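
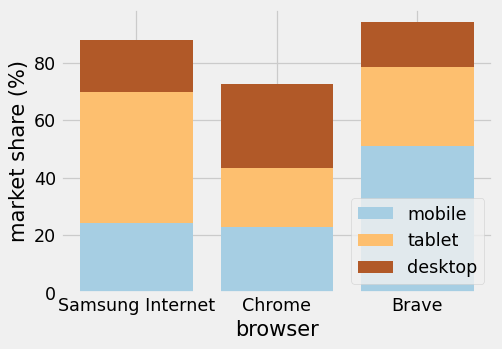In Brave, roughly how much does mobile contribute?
≈ 50

mobile top ≈ 50, bottom ≈ 0; segment ≈ 50.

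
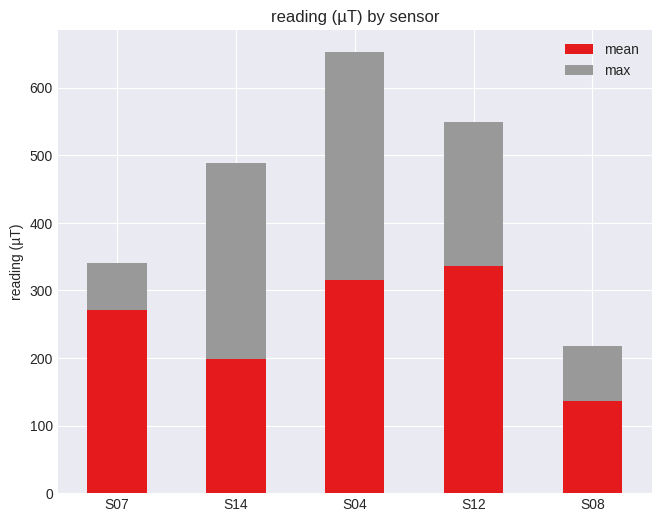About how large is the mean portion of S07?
mean top ≈ 300, bottom ≈ 0; segment ≈ 300.

≈ 300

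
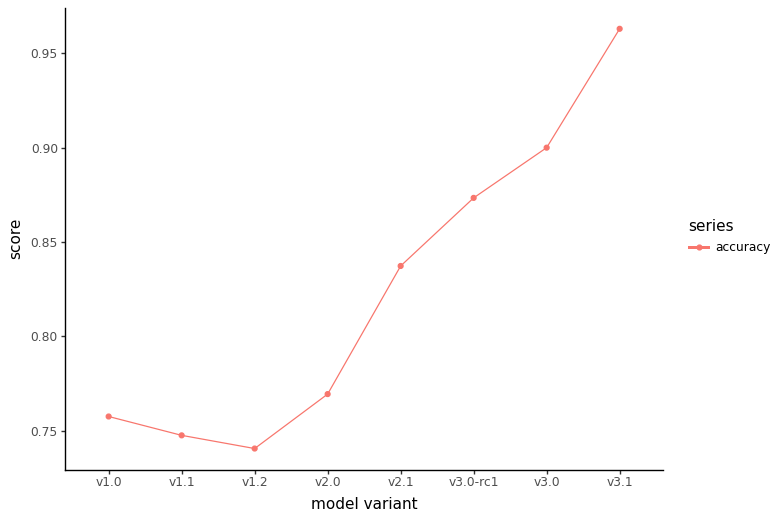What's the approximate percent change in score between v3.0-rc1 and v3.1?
≈ +9.1%

v3.0-rc1 ≈ 0.88, v3.1 ≈ 0.96; (0.96 − 0.88) / 0.88 ≈ +9.1%.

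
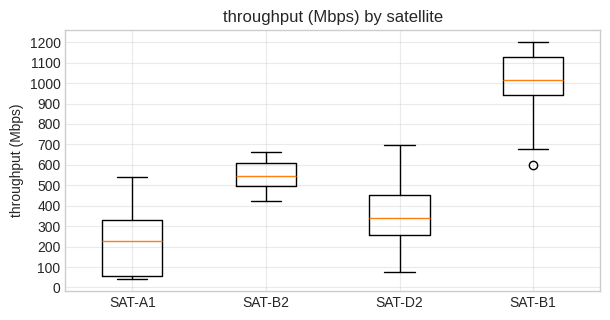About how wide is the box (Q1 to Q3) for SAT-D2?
≈ 200

Q3 ≈ 500, Q1 ≈ 300; IQR ≈ 200.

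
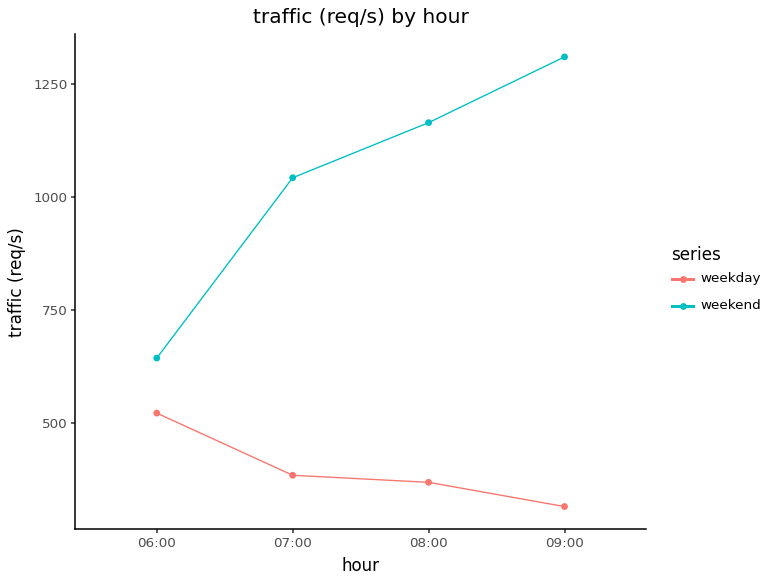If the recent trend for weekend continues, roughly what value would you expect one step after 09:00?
Last three: 1000, 1200, 1300 → slope ≈ 150/step → next ≈ 1450.

≈ 1450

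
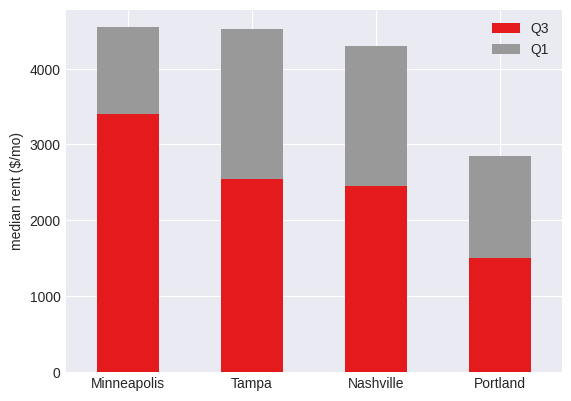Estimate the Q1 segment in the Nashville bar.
Q1 top ≈ 4500, bottom ≈ 2500; segment ≈ 2000.

≈ 2000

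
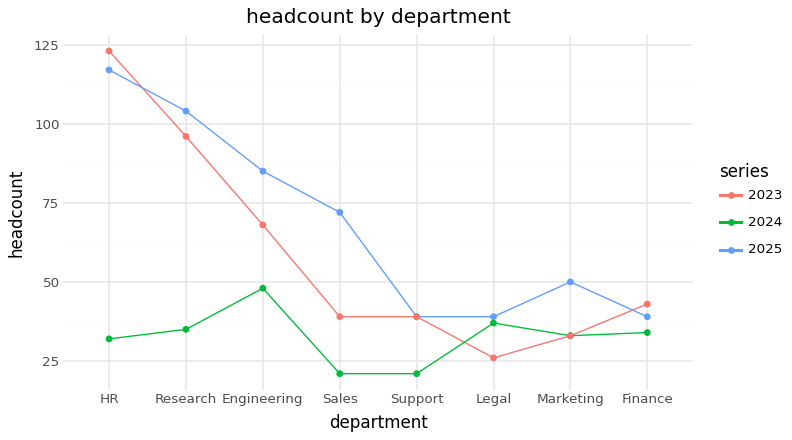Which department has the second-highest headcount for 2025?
Research

Top 3 for 2025: HR ≈ 120, Research ≈ 100, Engineering ≈ 80.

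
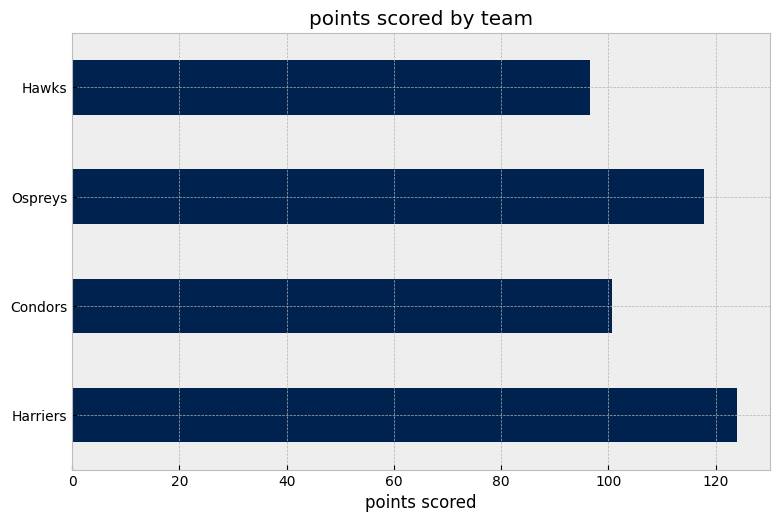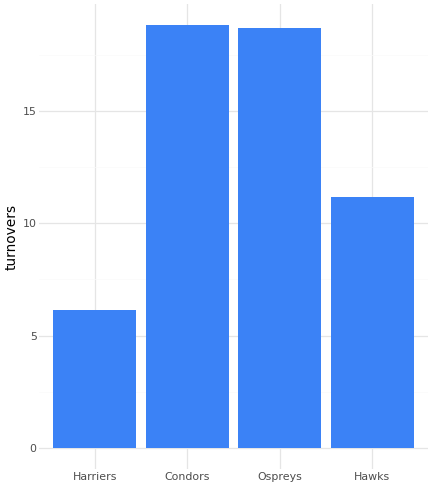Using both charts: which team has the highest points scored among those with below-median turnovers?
Chart 2 median turnovers ≈ 14; below-median teams: Harriers, Hawks. Among those, Harriers has the highest points scored (≈ 120).

Harriers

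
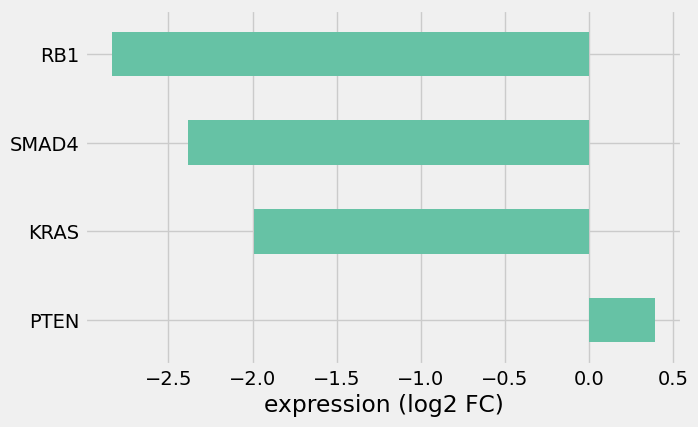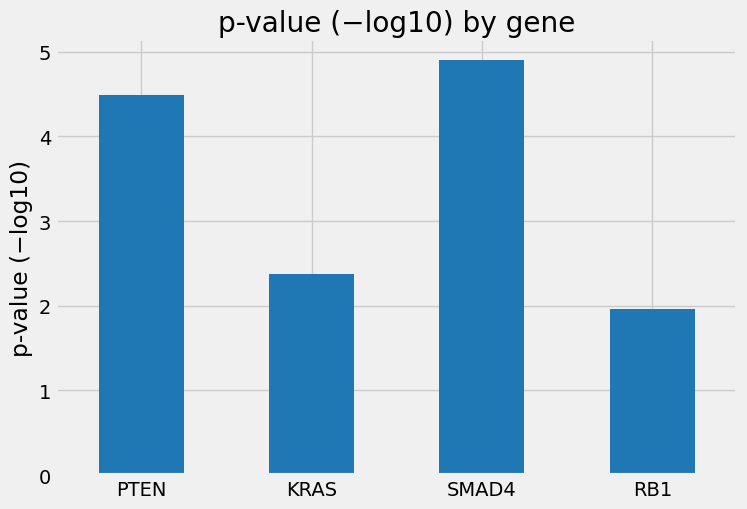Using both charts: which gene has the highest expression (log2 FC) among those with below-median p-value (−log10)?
Chart 2 median p-value (−log10) ≈ 3.5; below-median genes: KRAS, RB1. Among those, KRAS has the highest expression (log2 FC) (≈ -2).

KRAS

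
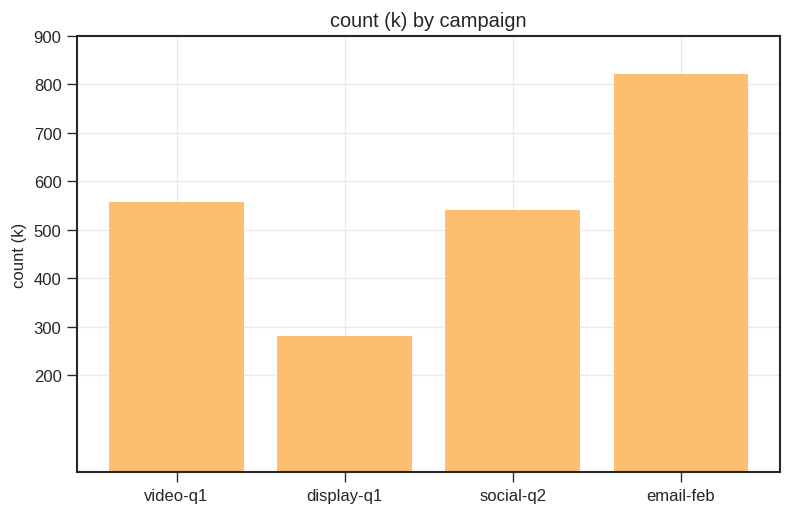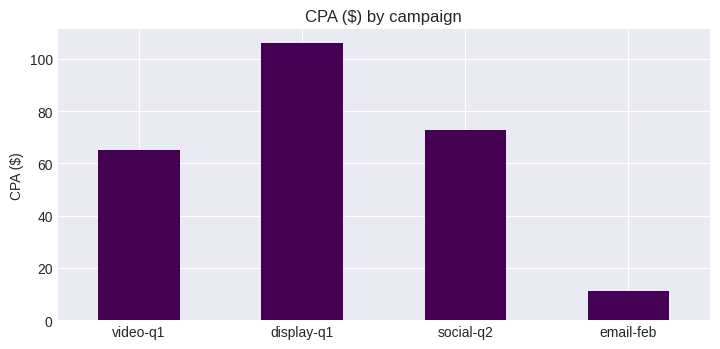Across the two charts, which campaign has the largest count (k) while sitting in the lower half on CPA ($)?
email-feb

Chart 2 median CPA ($) ≈ 70; below-median campaigns: video-q1, email-feb. Among those, email-feb has the highest count (k) (≈ 800).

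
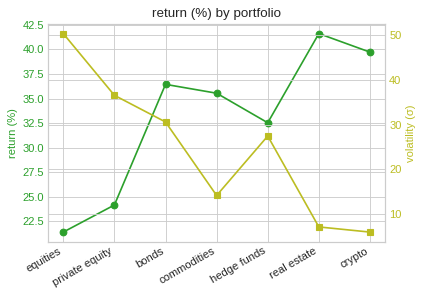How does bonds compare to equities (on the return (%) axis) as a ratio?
≈ 1.64×

bonds ≈ 36, equities ≈ 22; 36/22 ≈ 1.64.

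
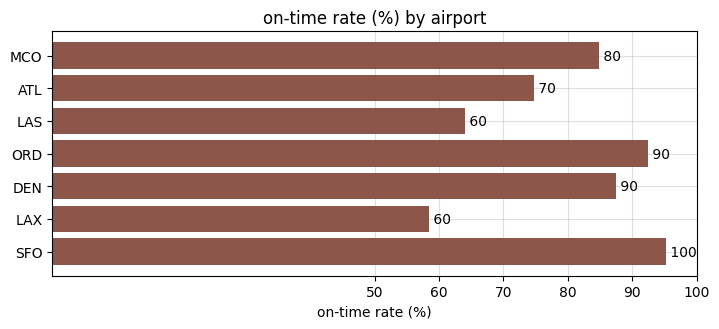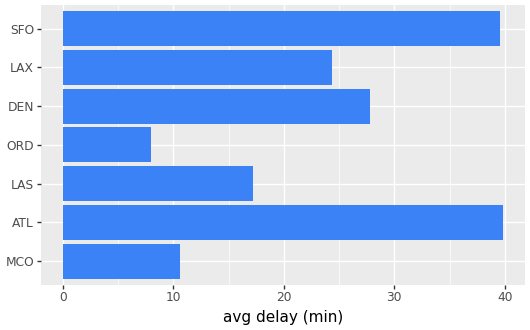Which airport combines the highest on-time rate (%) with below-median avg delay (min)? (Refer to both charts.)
Chart 2 median avg delay (min) ≈ 25; below-median airports: MCO, LAS, ORD. Among those, ORD has the highest on-time rate (%) (≈ 90).

ORD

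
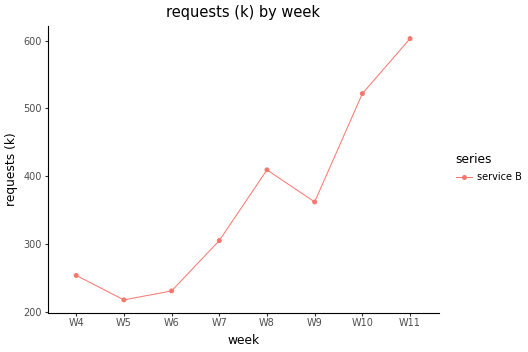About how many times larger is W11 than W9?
W11 ≈ 600, W9 ≈ 350; 600/350 ≈ 1.71.

≈ 1.71×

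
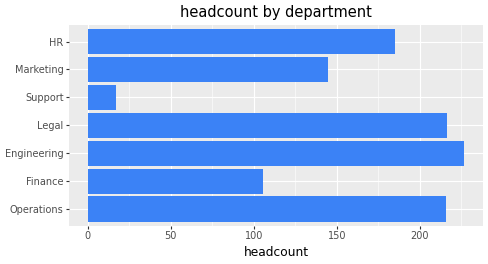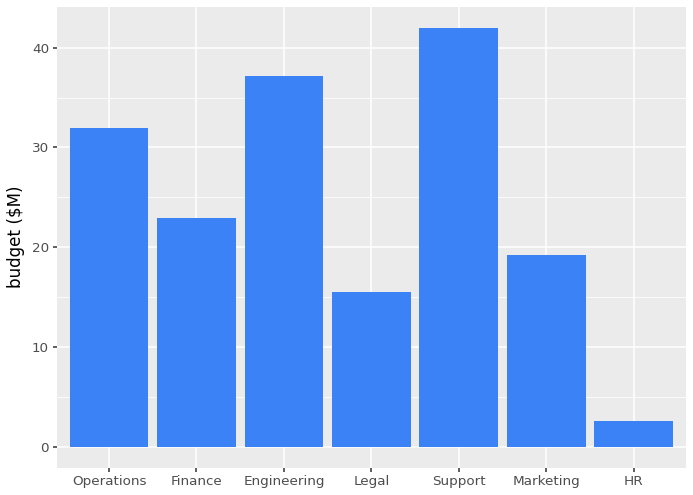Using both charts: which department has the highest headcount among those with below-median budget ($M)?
Legal

Chart 2 median budget ($M) ≈ 25; below-median departments: Legal, Marketing, HR. Among those, Legal has the highest headcount (≈ 225).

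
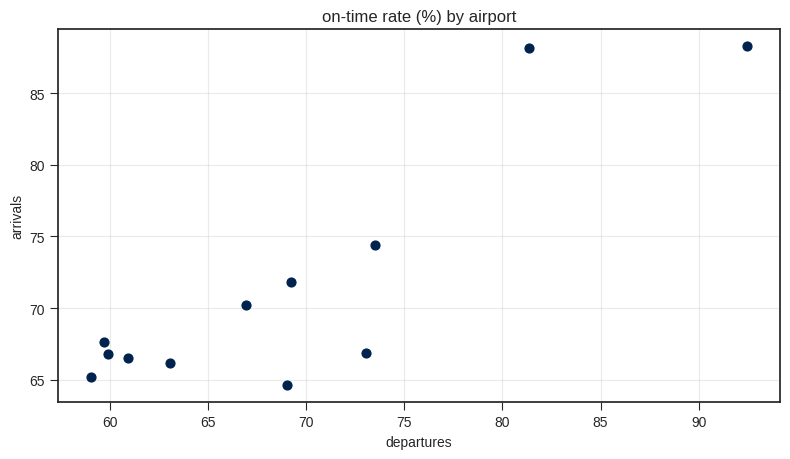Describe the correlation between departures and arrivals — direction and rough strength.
Points are positively correlated; strong (|r| ≈ 0.9).

positive, strong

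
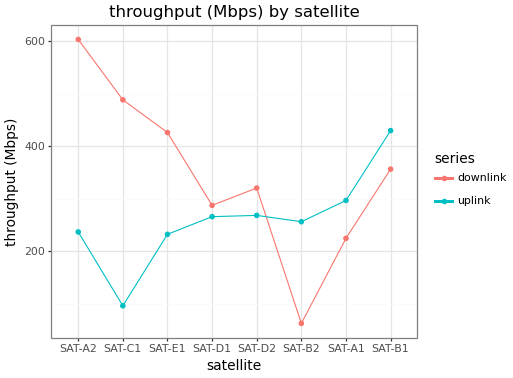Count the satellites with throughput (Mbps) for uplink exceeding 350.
Above 350: SAT-B1.

1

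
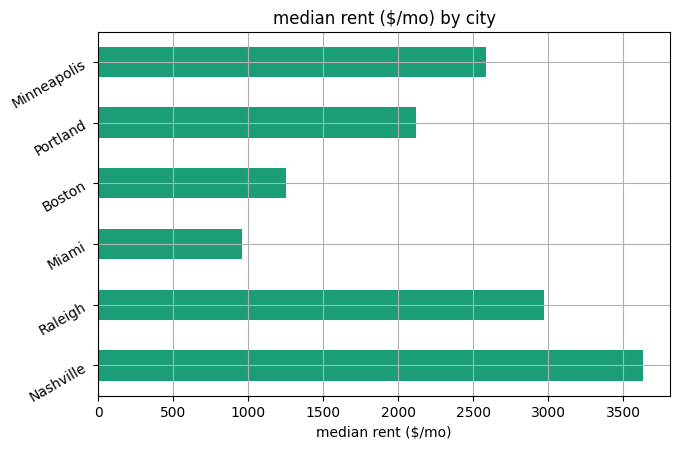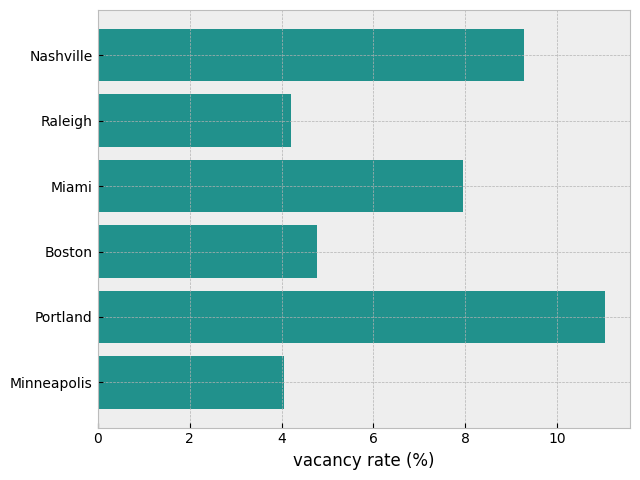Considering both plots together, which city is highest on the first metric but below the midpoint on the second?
Chart 2 median vacancy rate (%) ≈ 6; below-median cities: Raleigh, Boston, Minneapolis. Among those, Raleigh has the highest median rent ($/mo) (≈ 3000).

Raleigh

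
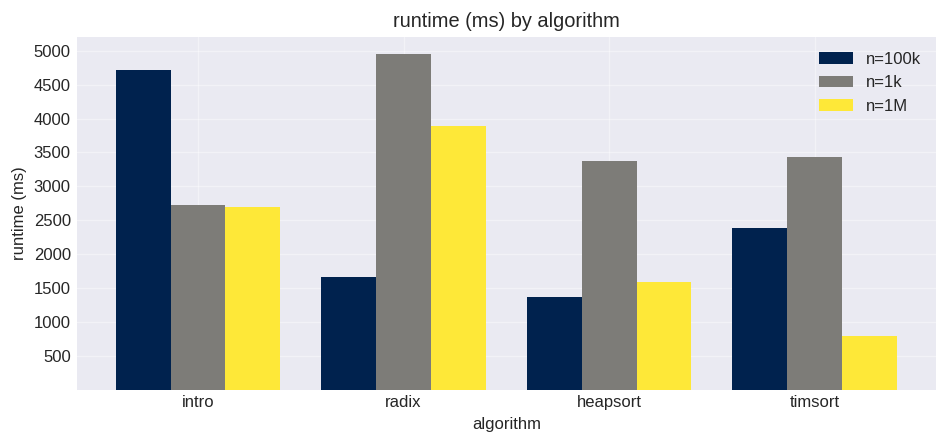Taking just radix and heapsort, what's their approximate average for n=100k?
≈ 1500

(1500 + 1500) / 2 ≈ 1500.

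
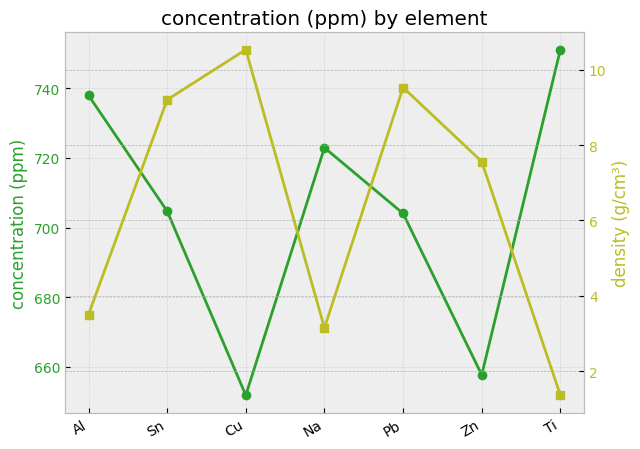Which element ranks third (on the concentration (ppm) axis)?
Na

Top 4 (on the concentration (ppm) axis): Ti ≈ 750, Al ≈ 740, Na ≈ 720, Sn ≈ 700.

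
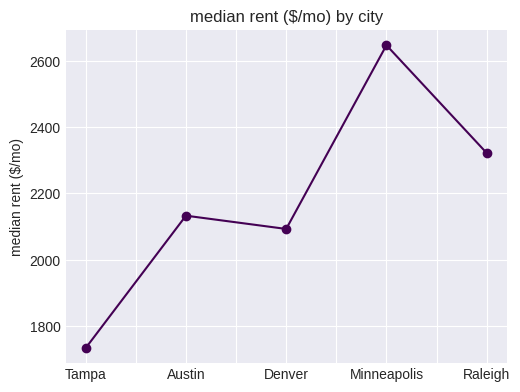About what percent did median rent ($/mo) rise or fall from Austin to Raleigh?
≈ +9.5%

Austin ≈ 2100, Raleigh ≈ 2300; (2300 − 2100) / 2100 ≈ +9.5%.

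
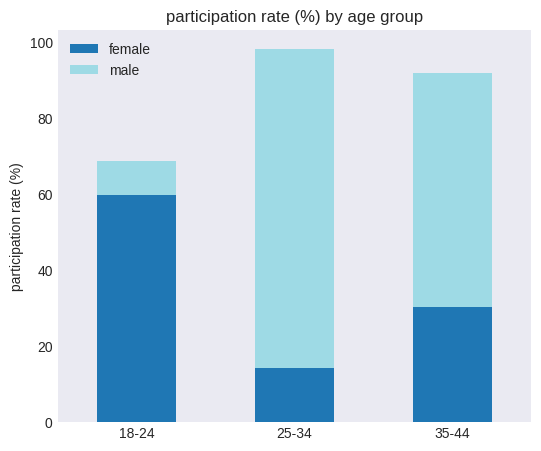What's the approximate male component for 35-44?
≈ 60

male top ≈ 90, bottom ≈ 30; segment ≈ 60.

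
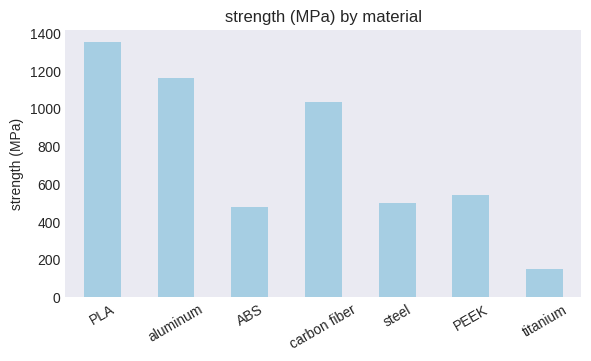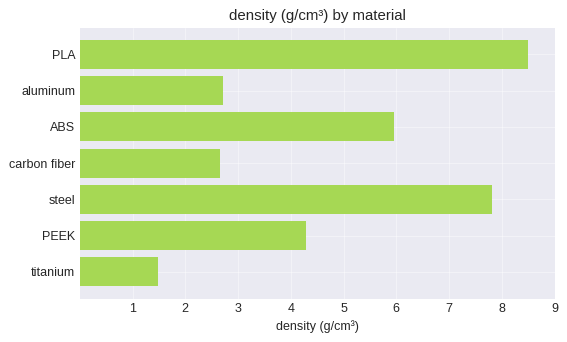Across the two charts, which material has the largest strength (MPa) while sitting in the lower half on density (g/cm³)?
Chart 2 median density (g/cm³) ≈ 4; below-median materials: aluminum, carbon fiber, titanium. Among those, aluminum has the highest strength (MPa) (≈ 1200).

aluminum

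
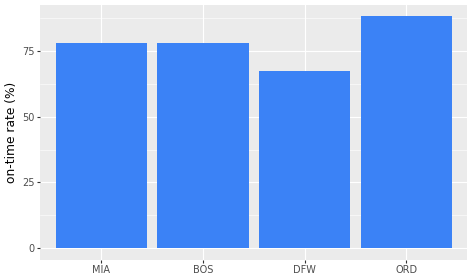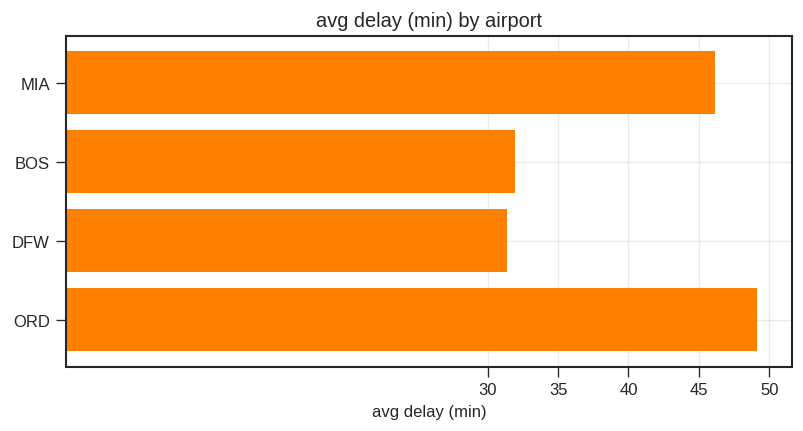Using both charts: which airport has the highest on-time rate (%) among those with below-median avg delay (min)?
BOS

Chart 2 median avg delay (min) ≈ 40; below-median airports: BOS, DFW. Among those, BOS has the highest on-time rate (%) (≈ 80).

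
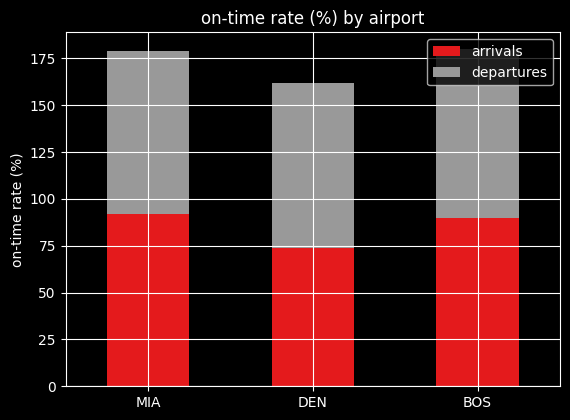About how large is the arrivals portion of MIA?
arrivals top ≈ 100, bottom ≈ 0; segment ≈ 100.

≈ 100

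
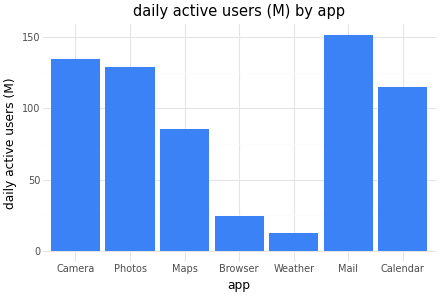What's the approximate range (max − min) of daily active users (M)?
≈ 140

Max Mail ≈ 160, min Weather ≈ 20; range ≈ 140.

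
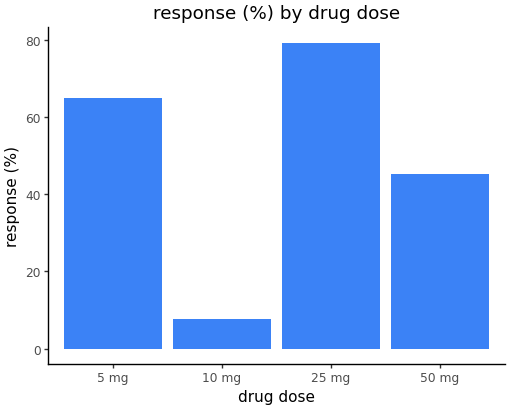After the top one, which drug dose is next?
Top 3: 25 mg ≈ 80, 5 mg ≈ 60, 50 mg ≈ 50.

5 mg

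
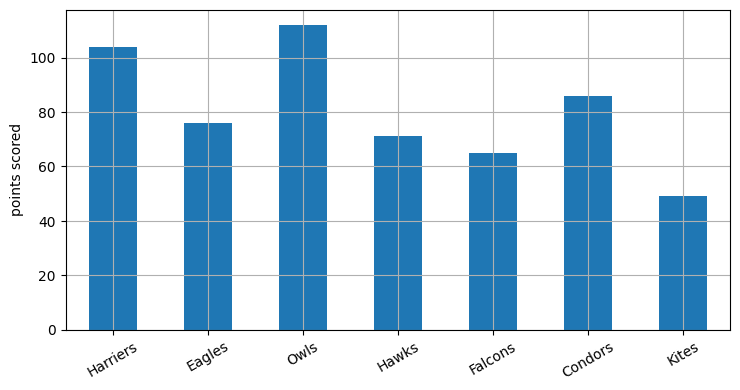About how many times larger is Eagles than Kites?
Eagles ≈ 80, Kites ≈ 50; 80/50 ≈ 1.6.

≈ 1.6×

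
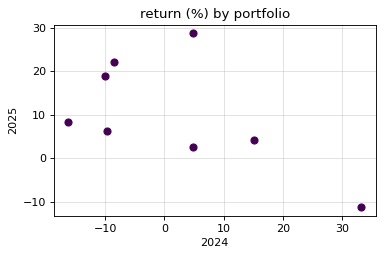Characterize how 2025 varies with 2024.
negative, moderate

Points are negatively correlated; moderate (|r| ≈ 0.6).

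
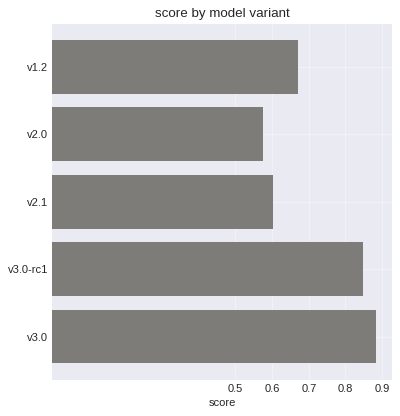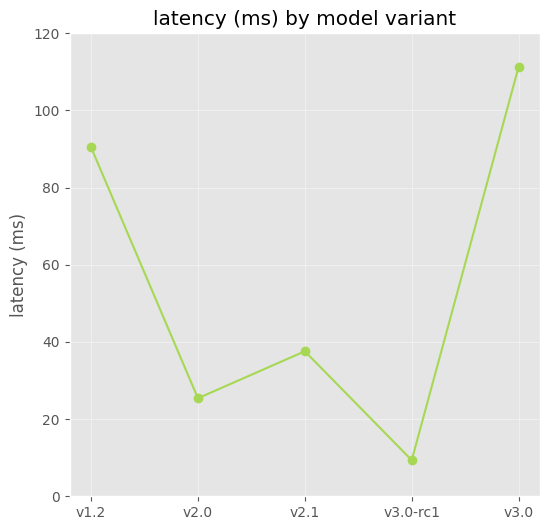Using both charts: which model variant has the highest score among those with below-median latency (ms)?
Chart 2 median latency (ms) ≈ 40; below-median model variants: v2.0, v3.0-rc1. Among those, v3.0-rc1 has the highest score (≈ 0.8).

v3.0-rc1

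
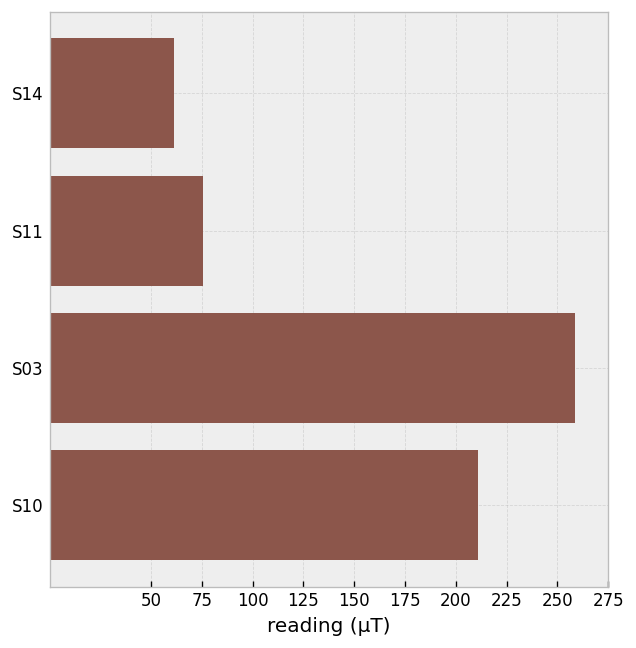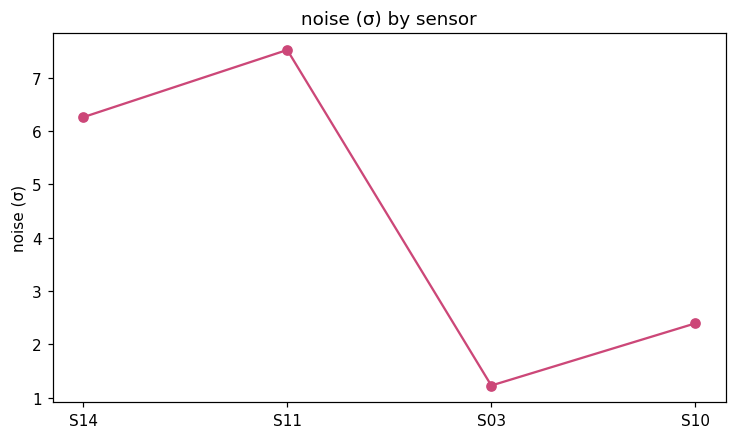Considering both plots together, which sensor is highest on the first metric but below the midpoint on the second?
S03

Chart 2 median noise (σ) ≈ 4; below-median sensors: S03, S10. Among those, S03 has the highest reading (µT) (≈ 250).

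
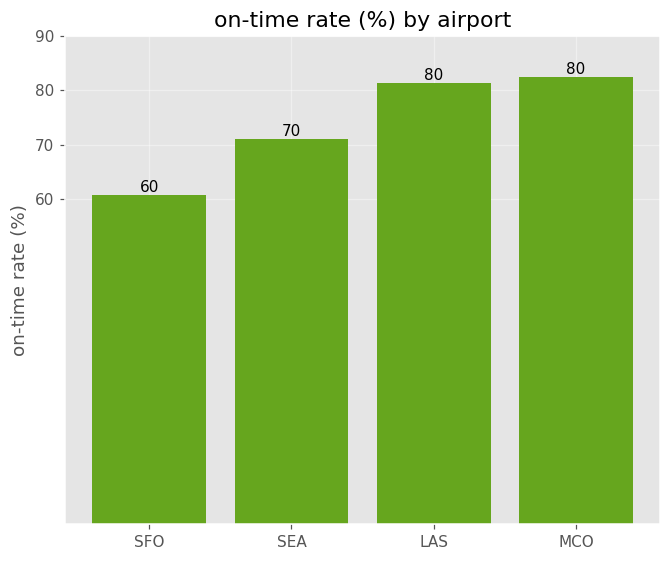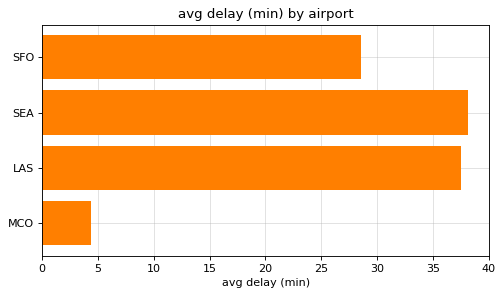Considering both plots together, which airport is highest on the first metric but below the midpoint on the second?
Chart 2 median avg delay (min) ≈ 35; below-median airports: SFO, MCO. Among those, MCO has the highest on-time rate (%) (≈ 80).

MCO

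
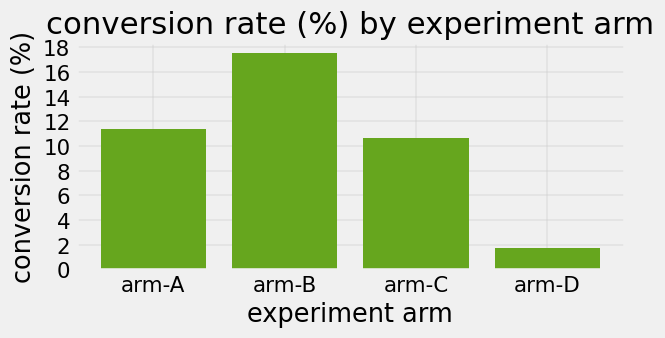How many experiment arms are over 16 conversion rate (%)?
1

Above 16: arm-B.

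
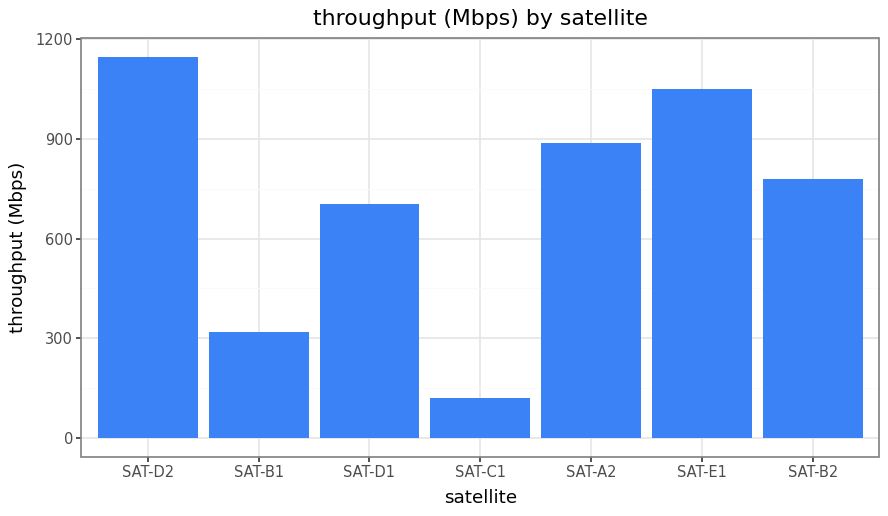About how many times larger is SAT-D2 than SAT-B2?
≈ 1.38×

SAT-D2 ≈ 1100, SAT-B2 ≈ 800; 1100/800 ≈ 1.38.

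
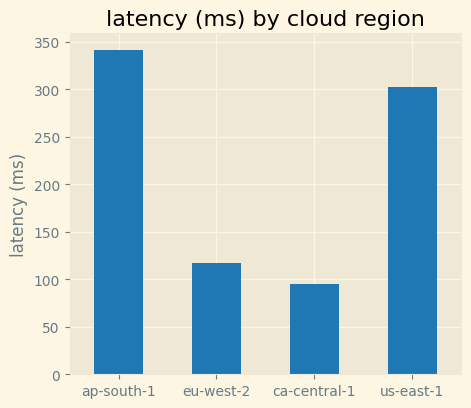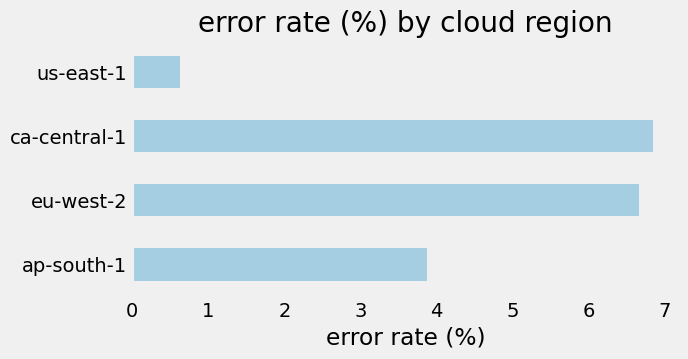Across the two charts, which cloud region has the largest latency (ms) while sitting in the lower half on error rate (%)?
ap-south-1

Chart 2 median error rate (%) ≈ 5; below-median cloud regions: ap-south-1, us-east-1. Among those, ap-south-1 has the highest latency (ms) (≈ 350).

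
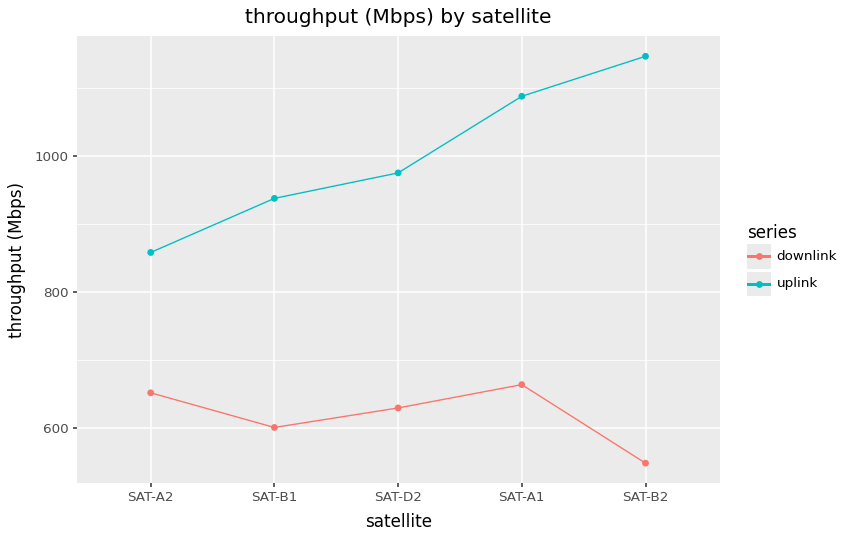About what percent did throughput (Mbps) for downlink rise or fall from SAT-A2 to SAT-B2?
SAT-A2 ≈ 650, SAT-B2 ≈ 550; (550 − 650) / 650 ≈ -15.4%.

≈ -15.4%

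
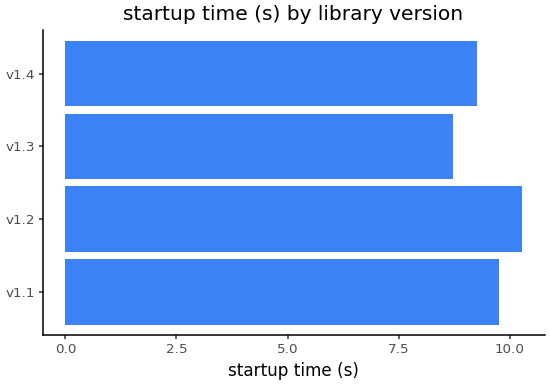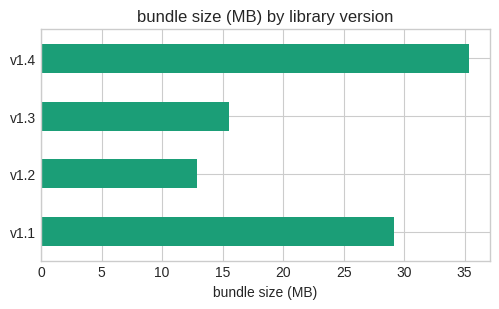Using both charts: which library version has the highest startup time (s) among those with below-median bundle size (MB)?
Chart 2 median bundle size (MB) ≈ 20; below-median library versions: v1.2, v1.3. Among those, v1.2 has the highest startup time (s) (≈ 10).

v1.2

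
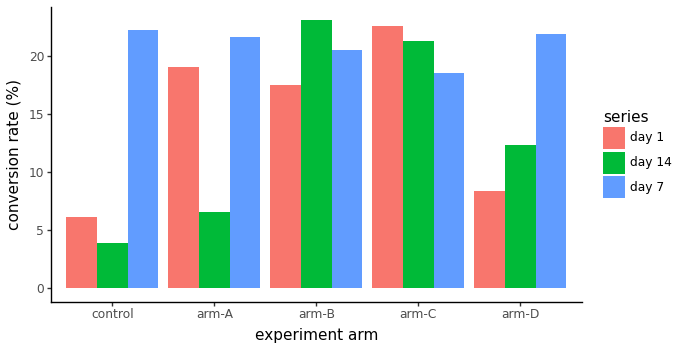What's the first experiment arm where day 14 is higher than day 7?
arm-A: day 14 ≈ 6 vs day 7 ≈ 22 (not yet); arm-B: day 14 ≈ 24 vs day 7 ≈ 20 (first crossover).

arm-B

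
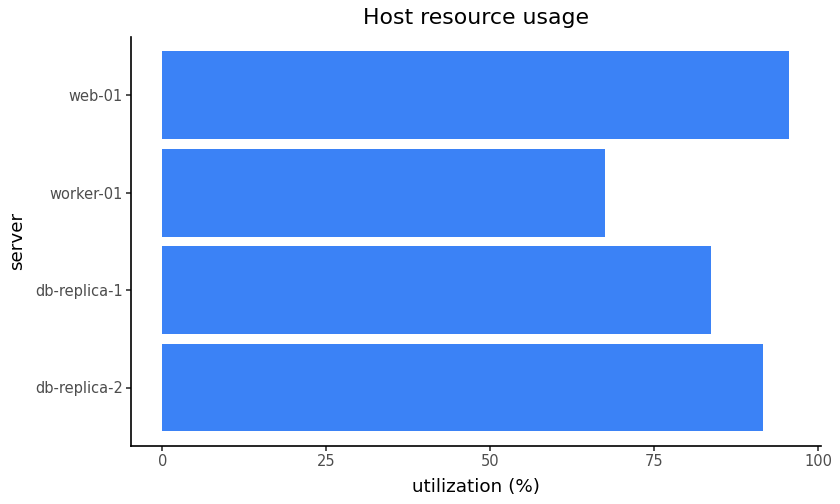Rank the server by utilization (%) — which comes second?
Top 3: web-01 ≈ 100, db-replica-2 ≈ 90, db-replica-1 ≈ 80.

db-replica-2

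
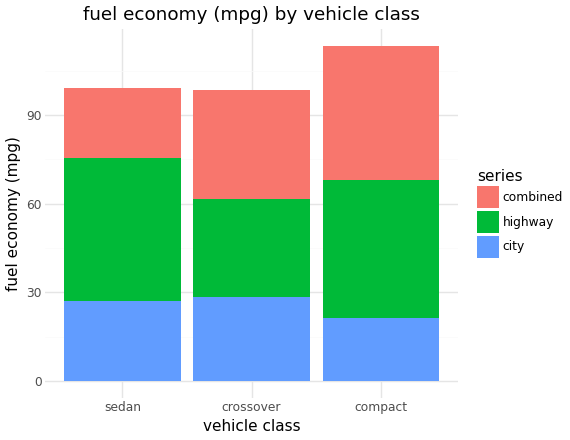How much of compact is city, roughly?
≈ 20

city top ≈ 20, bottom ≈ 0; segment ≈ 20.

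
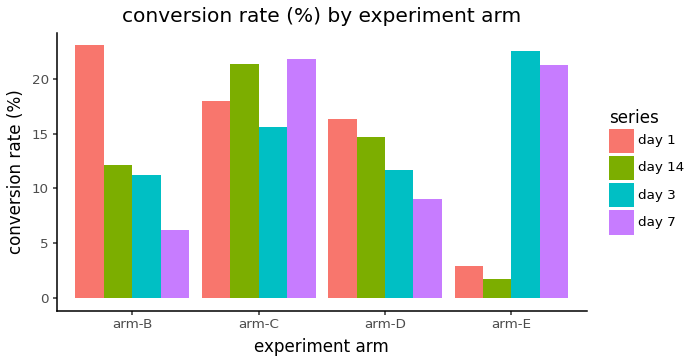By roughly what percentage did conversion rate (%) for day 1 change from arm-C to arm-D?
≈ -11.1%

arm-C ≈ 18, arm-D ≈ 16; (16 − 18) / 18 ≈ -11.1%.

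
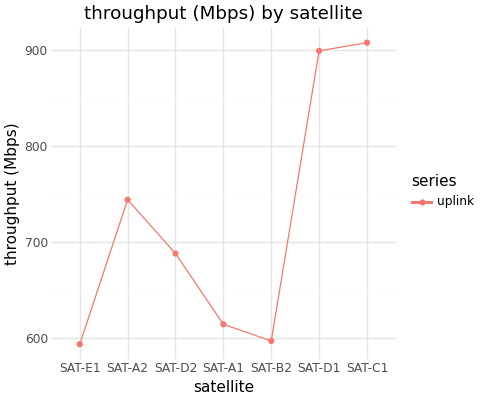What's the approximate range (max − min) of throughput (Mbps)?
≈ 300

Max SAT-C1 ≈ 900, min SAT-E1 ≈ 600; range ≈ 300.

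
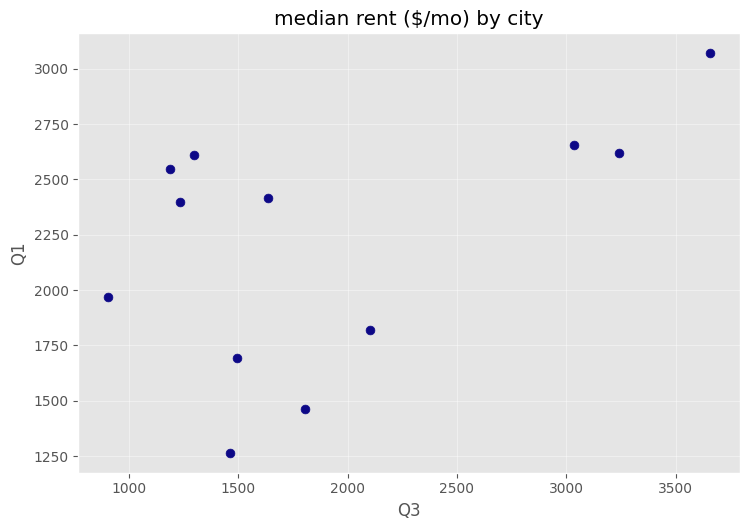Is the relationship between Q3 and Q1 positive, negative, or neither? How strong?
Points are positively correlated; moderate (|r| ≈ 0.5).

positive, moderate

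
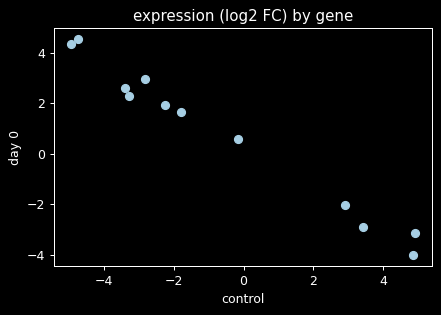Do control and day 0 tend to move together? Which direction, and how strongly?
negative, strong

Points are negatively correlated; strong (|r| ≈ 1.0).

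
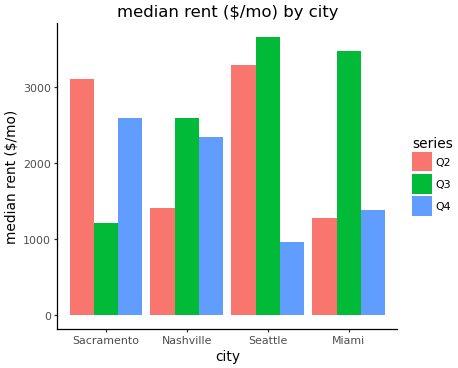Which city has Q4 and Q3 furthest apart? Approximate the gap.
Seattle: Q4 ≈ 1000, Q3 ≈ 3500 → gap ≈ 2500. Next-largest (Miami) is only ≈ 2000.

Seattle, ≈ 2500 $/mo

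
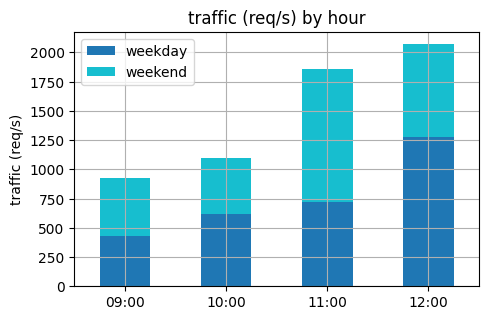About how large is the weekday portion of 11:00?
weekday top ≈ 800, bottom ≈ 0; segment ≈ 800.

≈ 800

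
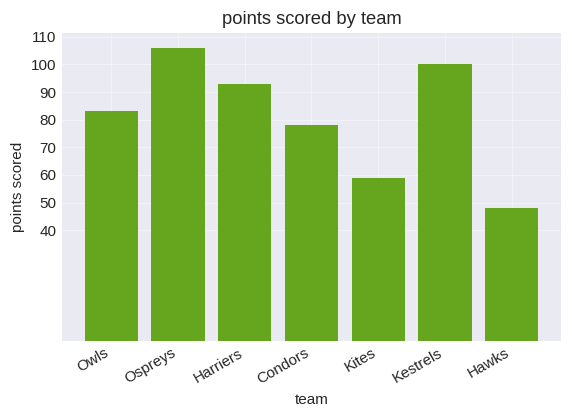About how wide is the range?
≈ 60

Max Ospreys ≈ 110, min Hawks ≈ 50; range ≈ 60.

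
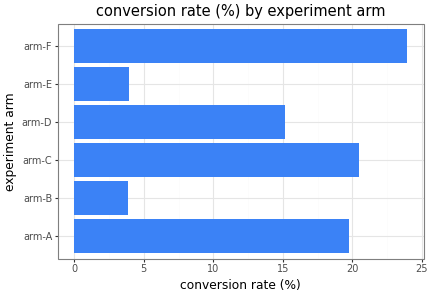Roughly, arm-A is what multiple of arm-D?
arm-A ≈ 20, arm-D ≈ 16; 20/16 ≈ 1.25.

≈ 1.25×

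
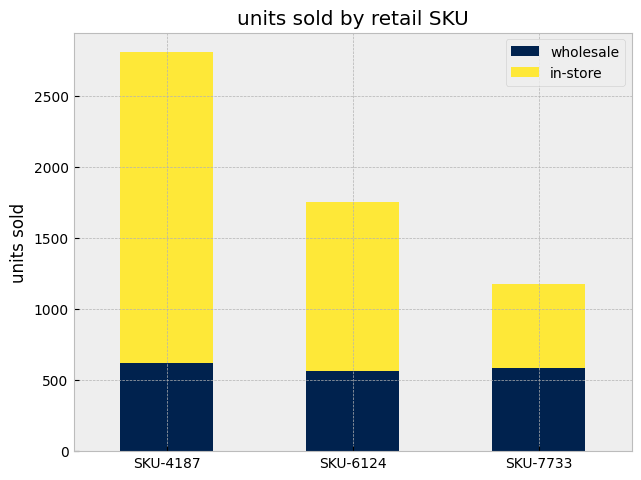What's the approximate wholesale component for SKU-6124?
≈ 500

wholesale top ≈ 500, bottom ≈ 0; segment ≈ 500.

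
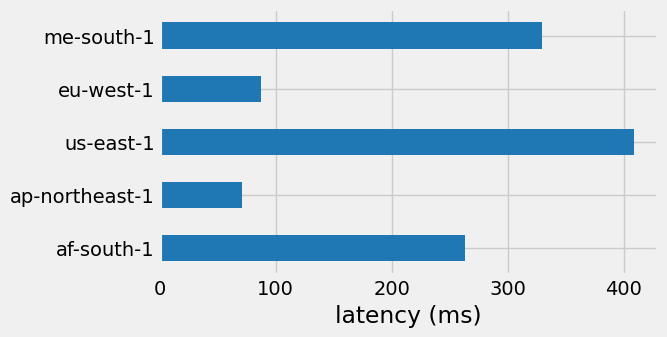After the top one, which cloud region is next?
me-south-1

Top 3: us-east-1 ≈ 400, me-south-1 ≈ 350, af-south-1 ≈ 250.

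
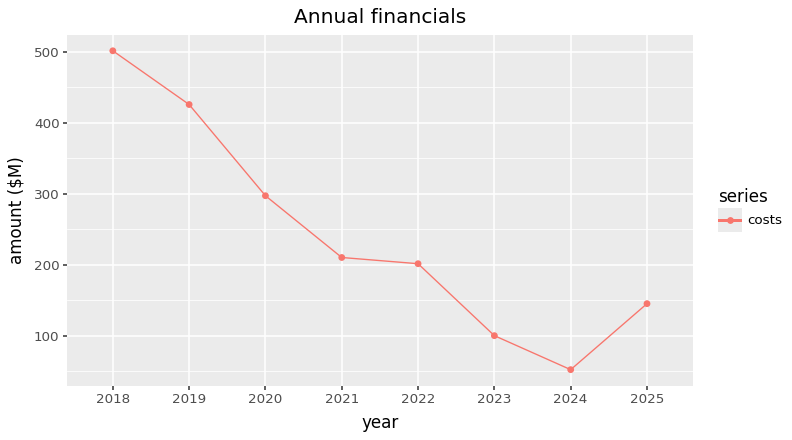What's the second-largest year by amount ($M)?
Top 3: 2018 ≈ 500, 2019 ≈ 450, 2020 ≈ 300.

2019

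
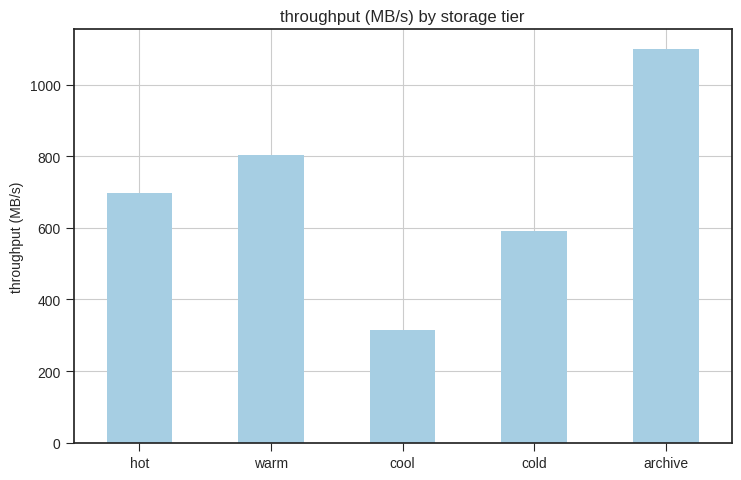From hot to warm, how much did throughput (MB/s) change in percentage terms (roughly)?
≈ +14.3%

hot ≈ 700, warm ≈ 800; (800 − 700) / 700 ≈ +14.3%.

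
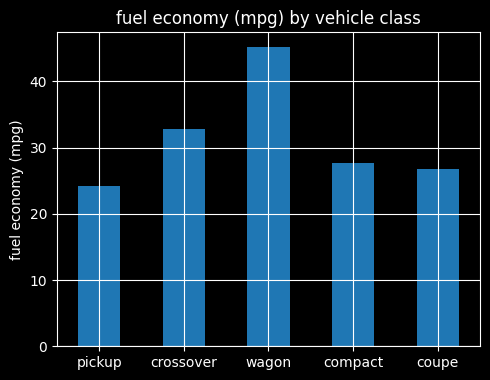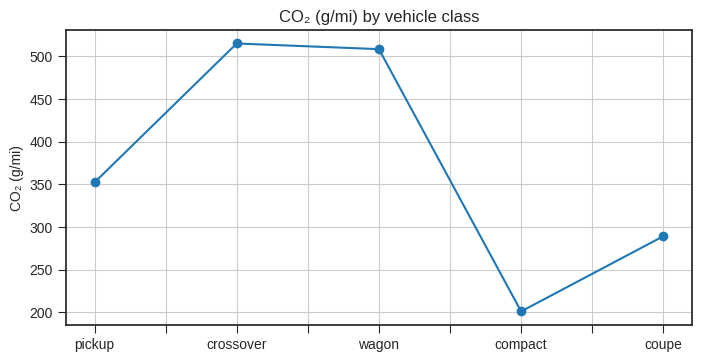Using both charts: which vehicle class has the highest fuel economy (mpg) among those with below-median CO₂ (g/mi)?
compact

Chart 2 median CO₂ (g/mi) ≈ 350; below-median vehicle classes: compact, coupe. Among those, compact has the highest fuel economy (mpg) (≈ 30).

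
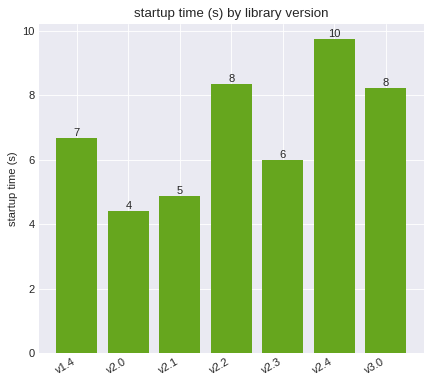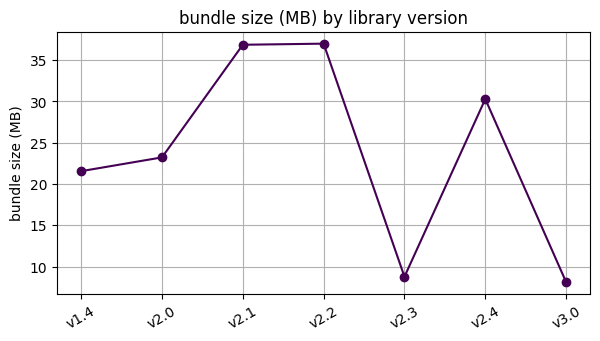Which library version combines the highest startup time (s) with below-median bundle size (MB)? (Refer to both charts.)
v3.0

Chart 2 median bundle size (MB) ≈ 25; below-median library versions: v1.4, v2.3, v3.0. Among those, v3.0 has the highest startup time (s) (≈ 8).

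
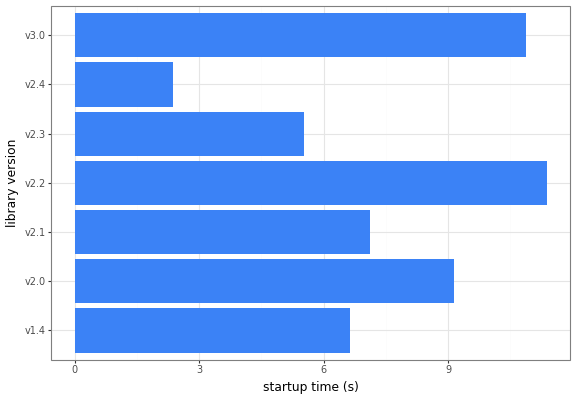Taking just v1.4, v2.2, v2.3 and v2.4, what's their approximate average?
≈ 6

(7 + 11 + 6 + 2) / 4 ≈ 6.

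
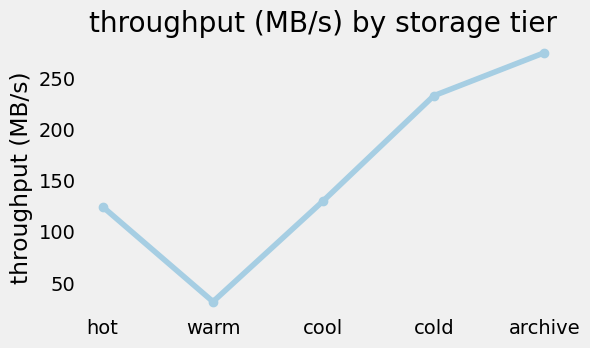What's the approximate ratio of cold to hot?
cold ≈ 225, hot ≈ 125; 225/125 ≈ 1.8.

≈ 1.8×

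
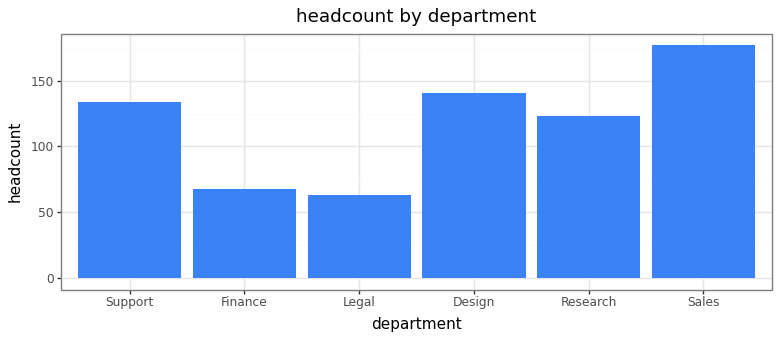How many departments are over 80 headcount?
4

Above 80: Support, Design, Research, Sales.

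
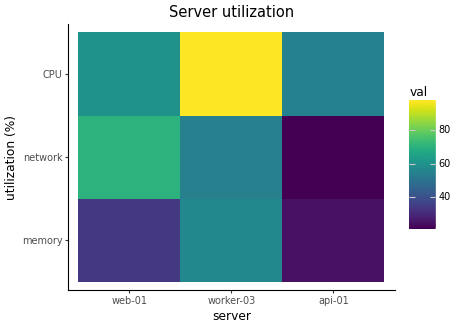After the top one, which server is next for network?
Top 3 for network: web-01 ≈ 70, worker-03 ≈ 50, api-01 ≈ 20.

worker-03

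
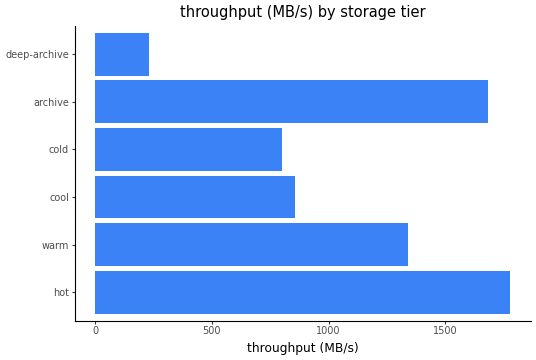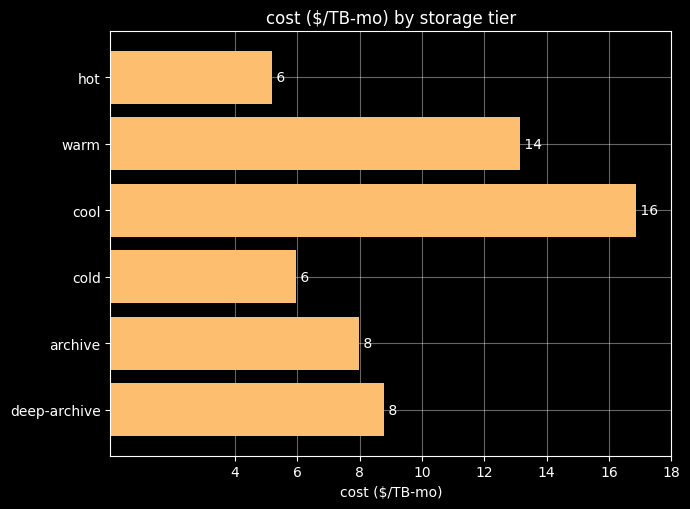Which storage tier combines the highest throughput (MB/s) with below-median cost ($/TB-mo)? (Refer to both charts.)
Chart 2 median cost ($/TB-mo) ≈ 8; below-median storage tiers: hot, cold, archive. Among those, hot has the highest throughput (MB/s) (≈ 1800).

hot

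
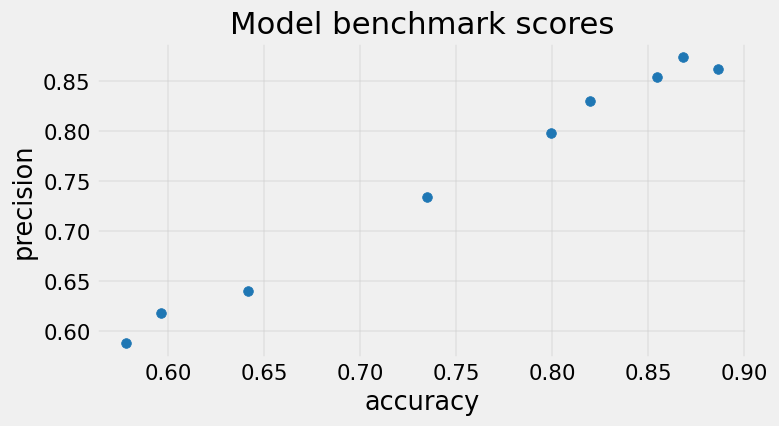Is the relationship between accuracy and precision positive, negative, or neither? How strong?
Points are positively correlated; strong (|r| ≈ 1.0).

positive, strong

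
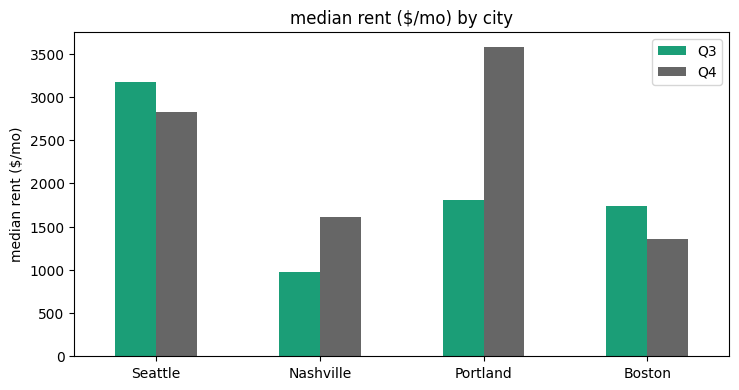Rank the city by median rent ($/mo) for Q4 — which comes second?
Seattle

Top 3 for Q4: Portland ≈ 3500, Seattle ≈ 3000, Nashville ≈ 1500.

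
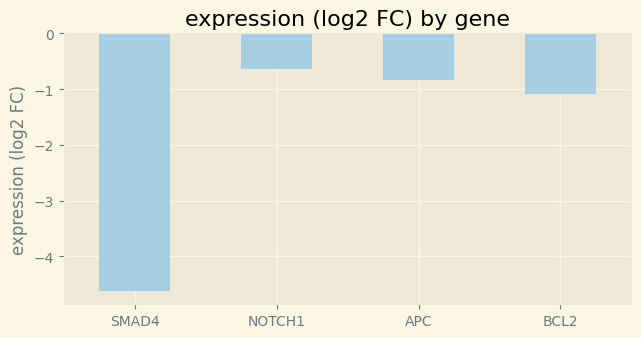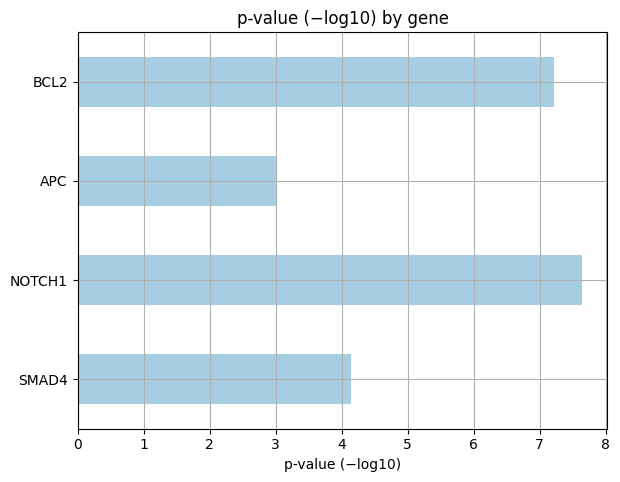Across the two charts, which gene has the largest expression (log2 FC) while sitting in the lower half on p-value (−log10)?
Chart 2 median p-value (−log10) ≈ 6; below-median genes: SMAD4, APC. Among those, APC has the highest expression (log2 FC) (≈ -1).

APC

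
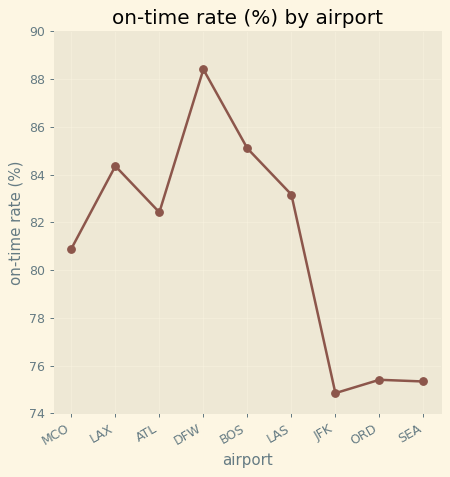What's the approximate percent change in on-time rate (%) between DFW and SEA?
DFW ≈ 88, SEA ≈ 76; (76 − 88) / 88 ≈ -13.6%.

≈ -13.6%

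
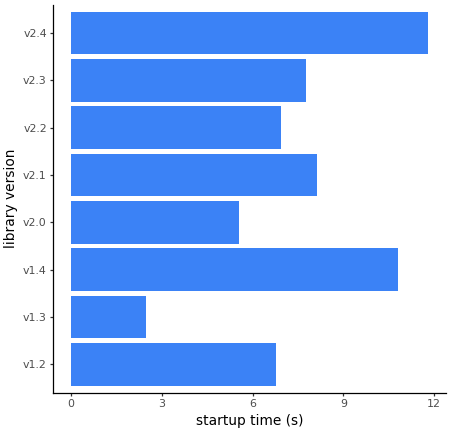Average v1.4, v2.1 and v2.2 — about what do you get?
≈ 9

(11 + 8 + 7) / 3 ≈ 9.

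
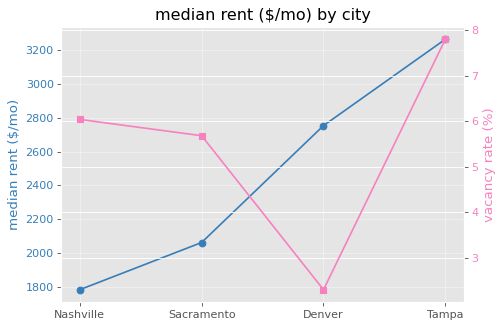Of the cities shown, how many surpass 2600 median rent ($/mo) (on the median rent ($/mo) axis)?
Above 2600: Denver, Tampa.

2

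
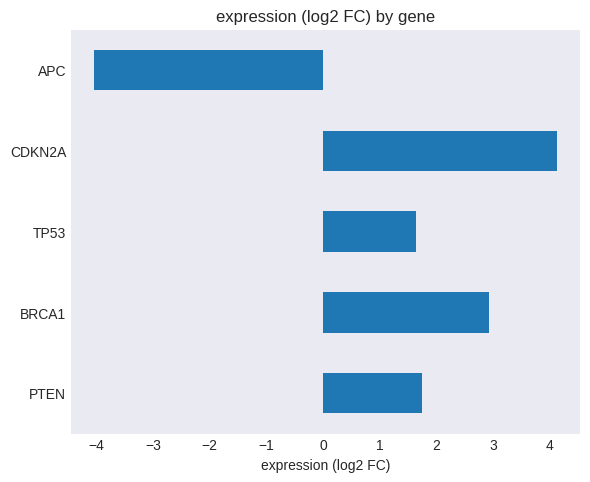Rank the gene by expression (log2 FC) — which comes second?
Top 3: CDKN2A ≈ 4, BRCA1 ≈ 3, PTEN ≈ 2.

BRCA1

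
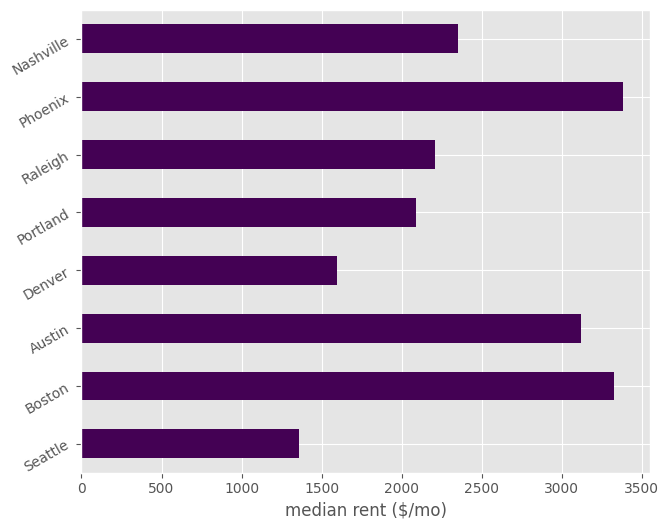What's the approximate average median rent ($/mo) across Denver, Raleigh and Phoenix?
(1500 + 2000 + 3500) / 3 ≈ 2333.

≈ 2333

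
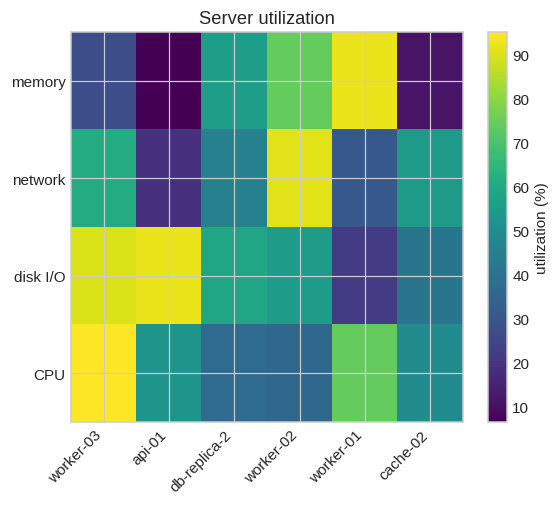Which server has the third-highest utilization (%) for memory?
db-replica-2

Top 4 for memory: worker-01 ≈ 90, worker-02 ≈ 70, db-replica-2 ≈ 60, worker-03 ≈ 30.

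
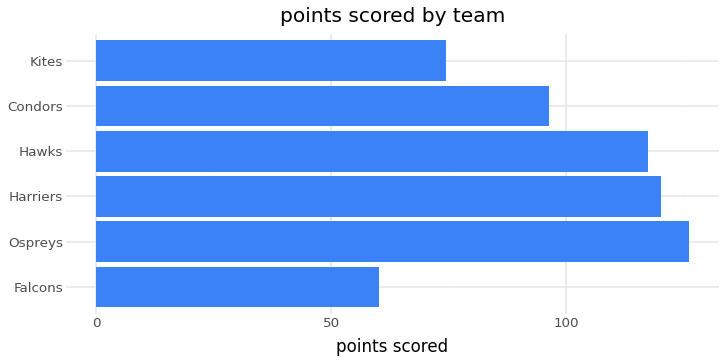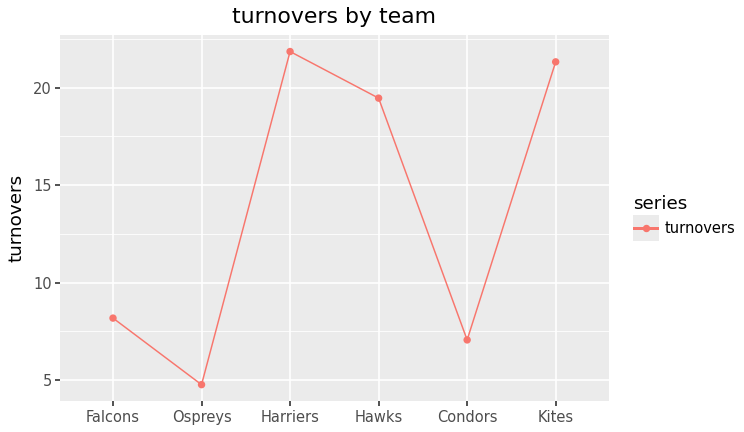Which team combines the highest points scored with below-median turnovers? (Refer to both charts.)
Ospreys

Chart 2 median turnovers ≈ 15; below-median teams: Falcons, Ospreys, Condors. Among those, Ospreys has the highest points scored (≈ 120).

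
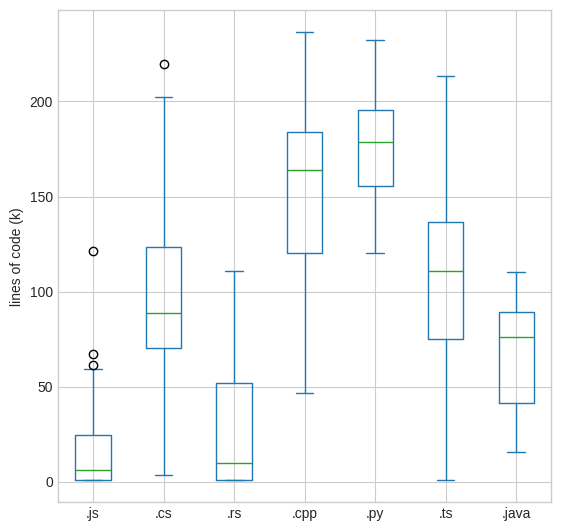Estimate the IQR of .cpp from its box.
≈ 60

Q3 ≈ 180, Q1 ≈ 120; IQR ≈ 60.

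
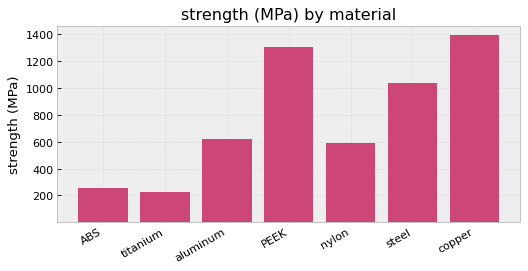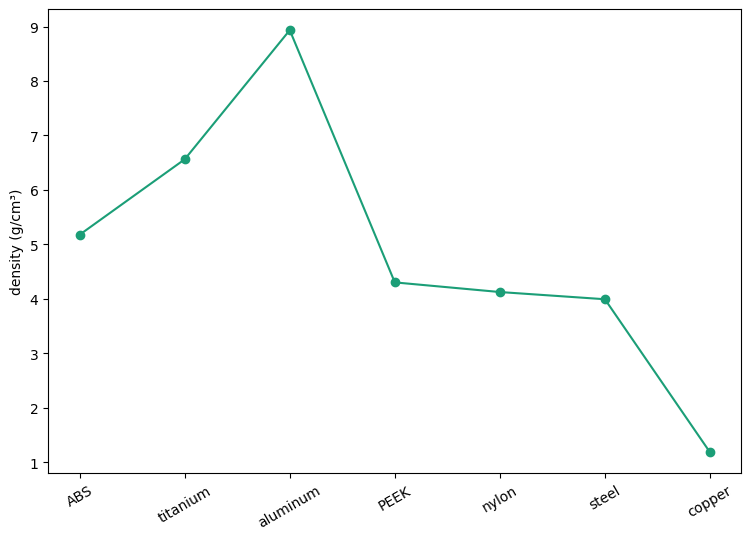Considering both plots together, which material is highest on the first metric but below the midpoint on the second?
copper

Chart 2 median density (g/cm³) ≈ 4; below-median materials: nylon, steel, copper. Among those, copper has the highest strength (MPa) (≈ 1400).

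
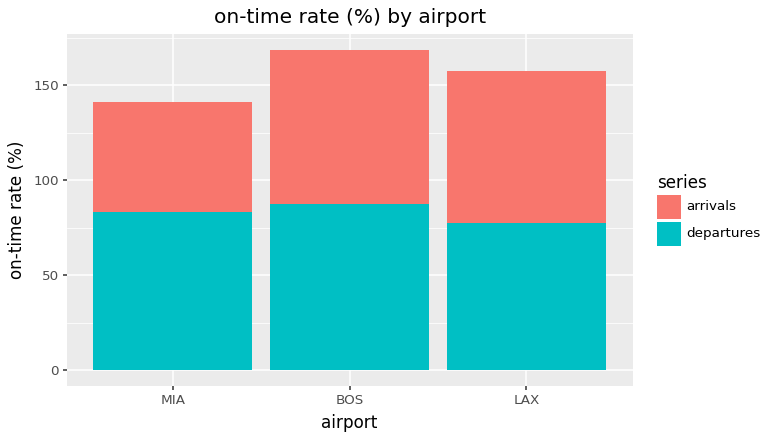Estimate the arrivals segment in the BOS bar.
arrivals top ≈ 160, bottom ≈ 80; segment ≈ 80.

≈ 80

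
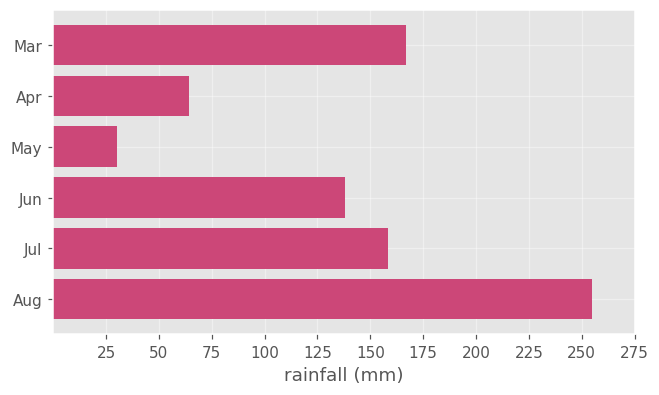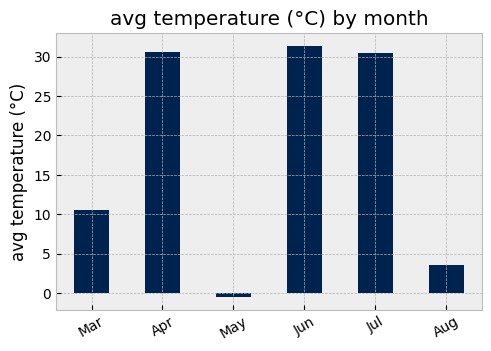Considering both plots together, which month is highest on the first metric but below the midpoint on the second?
Aug

Chart 2 median avg temperature (°C) ≈ 20; below-median months: Mar, May, Aug. Among those, Aug has the highest rainfall (mm) (≈ 250).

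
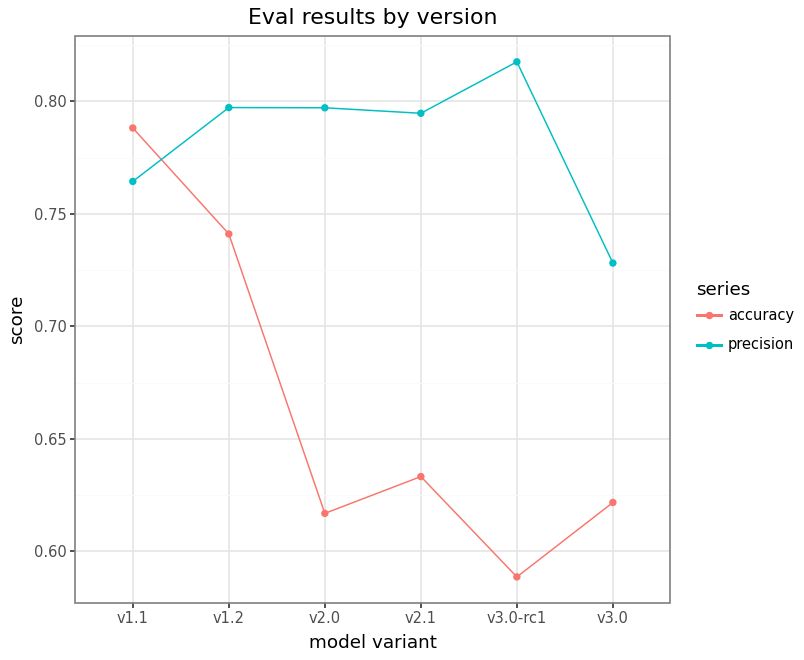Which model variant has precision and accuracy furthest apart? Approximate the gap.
v3.0-rc1: precision ≈ 0.82, accuracy ≈ 0.58 → gap ≈ 0.24. Next-largest (v2.0) is only ≈ 0.18.

v3.0-rc1, ≈ 0.24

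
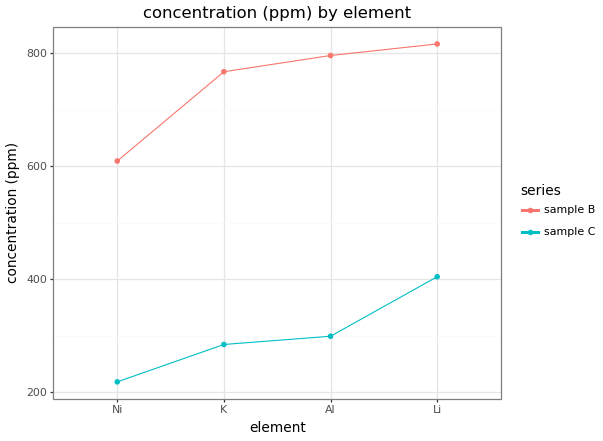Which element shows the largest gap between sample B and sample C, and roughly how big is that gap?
Al, ≈ 500 ppm

Al: sample B ≈ 800, sample C ≈ 300 → gap ≈ 500. Next-largest (K) is only ≈ 450.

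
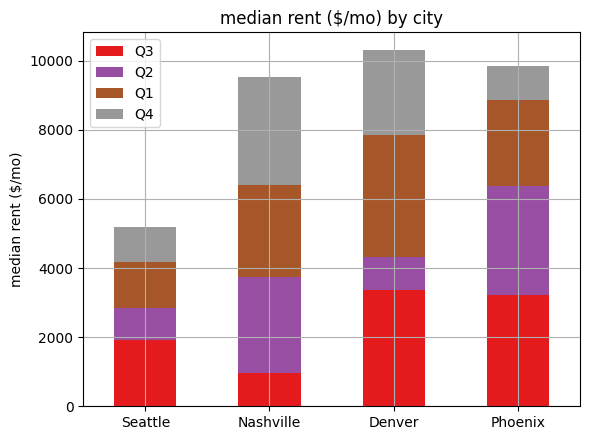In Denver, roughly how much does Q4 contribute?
≈ 2000

Q4 top ≈ 10000, bottom ≈ 8000; segment ≈ 2000.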